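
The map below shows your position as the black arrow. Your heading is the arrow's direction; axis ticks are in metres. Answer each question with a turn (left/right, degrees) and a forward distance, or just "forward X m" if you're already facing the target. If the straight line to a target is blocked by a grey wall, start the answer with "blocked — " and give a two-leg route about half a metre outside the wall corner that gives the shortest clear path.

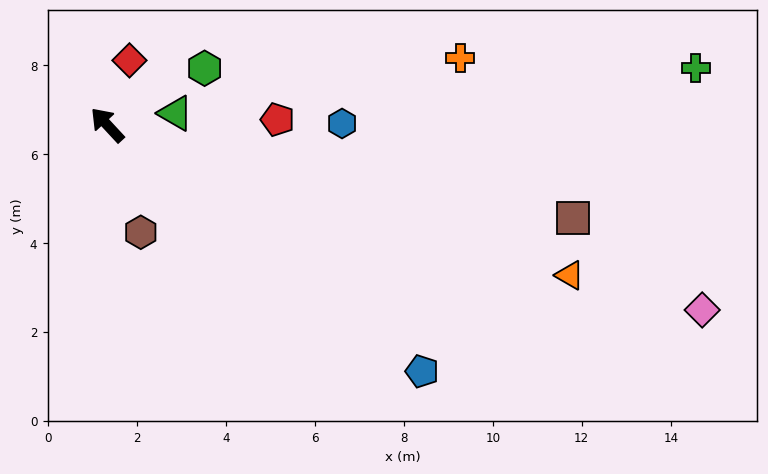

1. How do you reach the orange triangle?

turn right 151°, forward 10.9 m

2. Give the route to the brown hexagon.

turn left 155°, forward 2.5 m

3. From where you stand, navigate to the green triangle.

turn right 123°, forward 1.6 m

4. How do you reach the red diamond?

turn right 62°, forward 1.5 m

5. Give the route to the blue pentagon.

turn right 171°, forward 9.0 m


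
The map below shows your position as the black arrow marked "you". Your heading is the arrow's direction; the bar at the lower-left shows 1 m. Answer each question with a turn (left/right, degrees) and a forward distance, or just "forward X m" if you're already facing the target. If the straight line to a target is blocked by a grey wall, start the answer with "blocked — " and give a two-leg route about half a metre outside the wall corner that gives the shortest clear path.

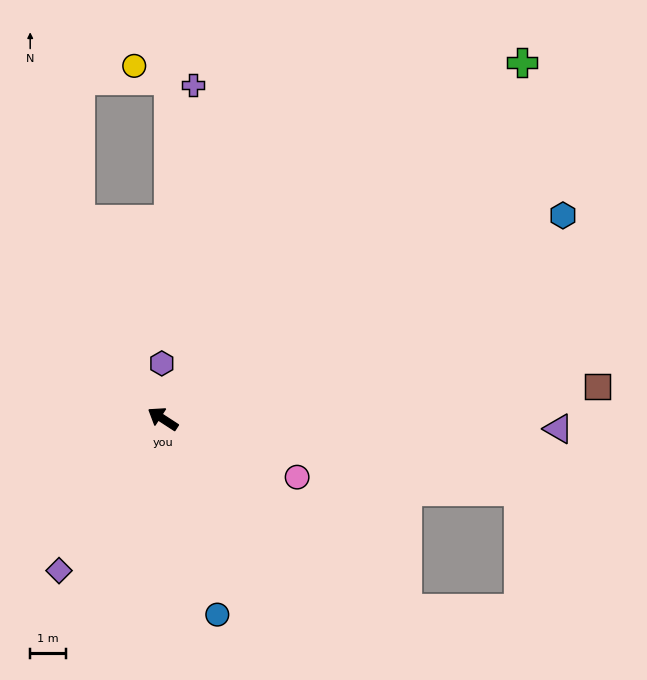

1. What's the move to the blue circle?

turn left 139°, forward 5.8 m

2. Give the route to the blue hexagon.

turn right 120°, forward 12.7 m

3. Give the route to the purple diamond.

turn left 89°, forward 5.2 m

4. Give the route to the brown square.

turn right 143°, forward 12.3 m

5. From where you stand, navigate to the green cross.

turn right 102°, forward 14.3 m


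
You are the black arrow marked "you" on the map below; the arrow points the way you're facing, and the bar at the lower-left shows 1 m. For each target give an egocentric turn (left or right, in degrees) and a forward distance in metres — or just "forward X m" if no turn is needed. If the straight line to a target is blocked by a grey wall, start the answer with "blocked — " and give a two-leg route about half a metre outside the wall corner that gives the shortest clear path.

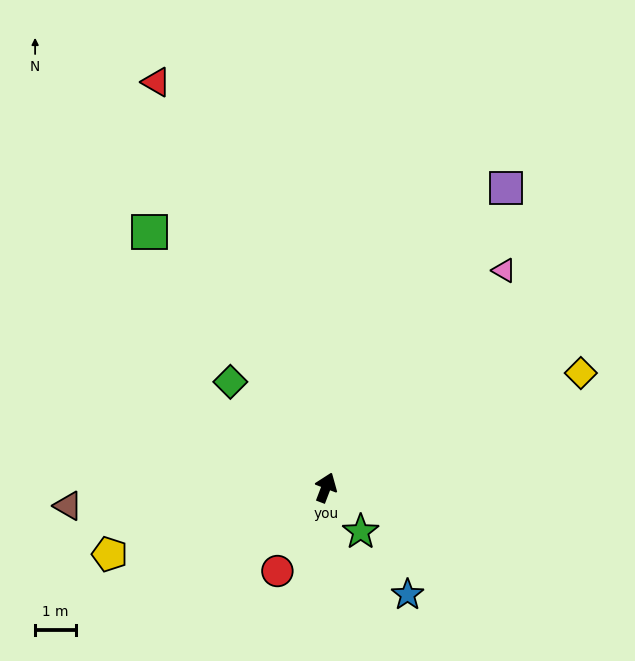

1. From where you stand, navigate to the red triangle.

turn left 44°, forward 10.9 m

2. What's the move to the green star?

turn right 121°, forward 1.4 m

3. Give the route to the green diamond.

turn left 63°, forward 3.5 m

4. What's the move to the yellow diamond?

turn right 45°, forward 6.9 m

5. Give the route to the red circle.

turn left 171°, forward 2.4 m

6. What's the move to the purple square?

turn right 10°, forward 8.6 m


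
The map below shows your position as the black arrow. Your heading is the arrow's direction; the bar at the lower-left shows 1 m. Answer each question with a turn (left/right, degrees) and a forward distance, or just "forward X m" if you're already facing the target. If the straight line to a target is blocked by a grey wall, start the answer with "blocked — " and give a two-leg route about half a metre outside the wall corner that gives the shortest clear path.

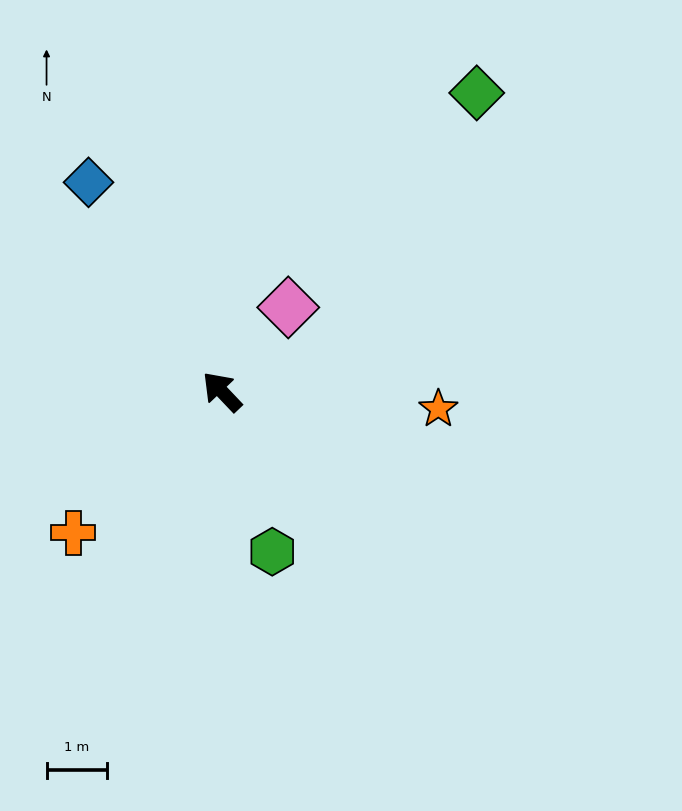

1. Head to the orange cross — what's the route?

turn left 90°, forward 3.4 m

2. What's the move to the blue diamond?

turn right 11°, forward 4.1 m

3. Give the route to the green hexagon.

turn left 154°, forward 2.8 m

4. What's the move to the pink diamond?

turn right 82°, forward 1.8 m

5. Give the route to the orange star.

turn right 138°, forward 3.6 m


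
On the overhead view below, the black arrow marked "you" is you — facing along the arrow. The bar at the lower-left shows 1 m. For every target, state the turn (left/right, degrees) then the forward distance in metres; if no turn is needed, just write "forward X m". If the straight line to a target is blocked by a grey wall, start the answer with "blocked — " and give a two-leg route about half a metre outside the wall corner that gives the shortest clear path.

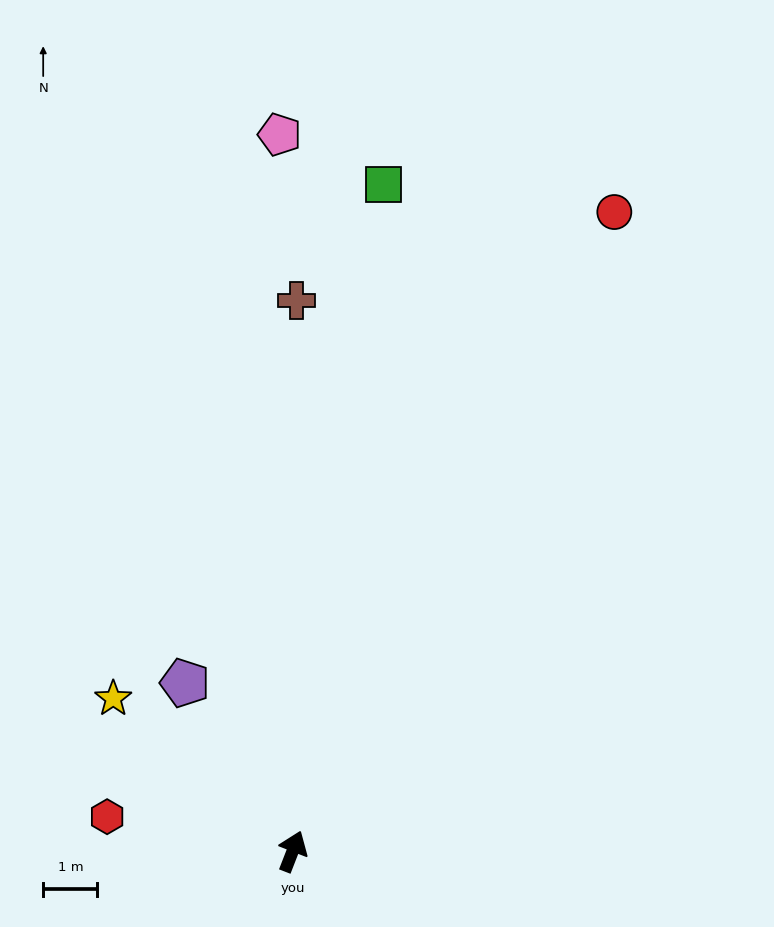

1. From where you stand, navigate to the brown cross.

turn left 21°, forward 10.2 m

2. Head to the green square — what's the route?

turn left 14°, forward 12.4 m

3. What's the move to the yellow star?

turn left 71°, forward 4.3 m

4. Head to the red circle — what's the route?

turn right 5°, forward 13.2 m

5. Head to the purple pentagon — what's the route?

turn left 54°, forward 3.7 m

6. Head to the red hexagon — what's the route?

turn left 101°, forward 3.5 m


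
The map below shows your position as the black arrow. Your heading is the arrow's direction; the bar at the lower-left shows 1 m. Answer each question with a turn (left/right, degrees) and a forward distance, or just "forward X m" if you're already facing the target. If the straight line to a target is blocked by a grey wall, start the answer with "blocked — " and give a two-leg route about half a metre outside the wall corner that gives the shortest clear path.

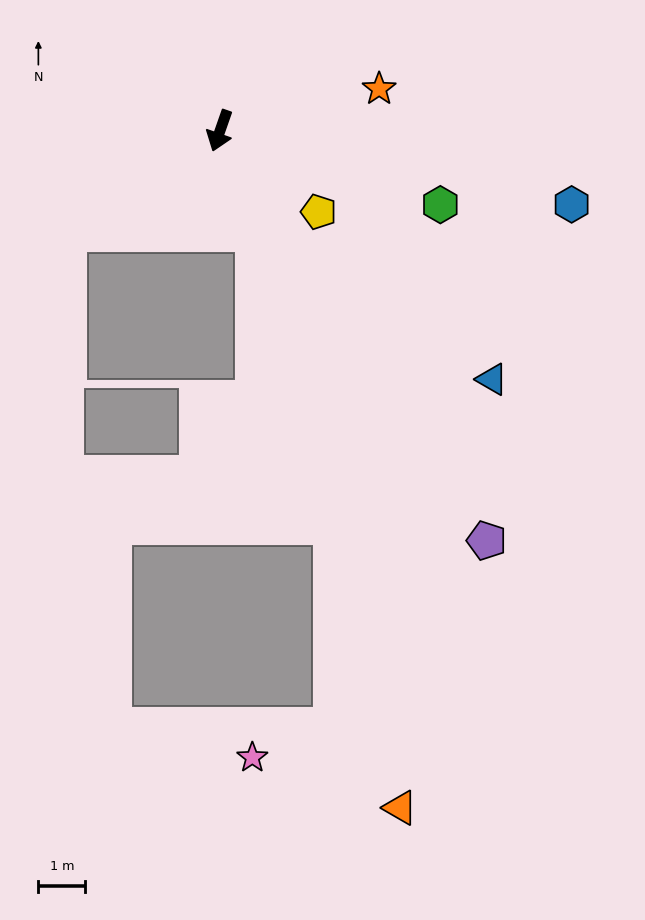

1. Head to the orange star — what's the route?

turn left 124°, forward 3.5 m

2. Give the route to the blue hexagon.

turn left 97°, forward 7.6 m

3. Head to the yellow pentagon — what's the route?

turn left 70°, forward 2.7 m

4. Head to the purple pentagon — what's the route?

turn left 52°, forward 10.4 m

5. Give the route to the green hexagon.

turn left 91°, forward 4.9 m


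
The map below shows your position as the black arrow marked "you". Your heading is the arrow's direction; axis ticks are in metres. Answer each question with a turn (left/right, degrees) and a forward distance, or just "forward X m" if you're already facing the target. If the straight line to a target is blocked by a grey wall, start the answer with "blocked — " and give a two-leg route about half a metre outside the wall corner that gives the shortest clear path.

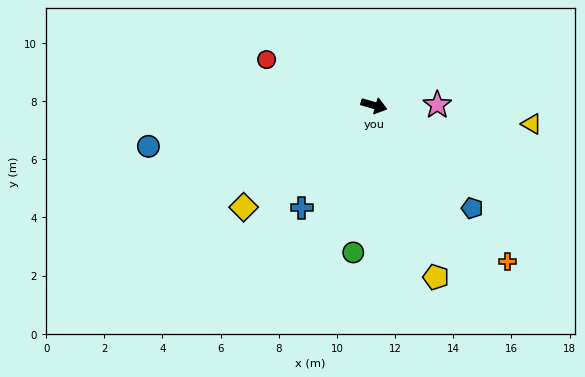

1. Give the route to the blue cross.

turn right 109°, forward 4.3 m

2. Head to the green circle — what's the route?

turn right 82°, forward 5.1 m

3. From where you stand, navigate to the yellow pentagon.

turn right 54°, forward 6.3 m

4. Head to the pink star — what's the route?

turn left 17°, forward 2.2 m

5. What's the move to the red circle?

turn left 173°, forward 4.0 m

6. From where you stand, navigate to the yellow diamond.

turn right 126°, forward 5.7 m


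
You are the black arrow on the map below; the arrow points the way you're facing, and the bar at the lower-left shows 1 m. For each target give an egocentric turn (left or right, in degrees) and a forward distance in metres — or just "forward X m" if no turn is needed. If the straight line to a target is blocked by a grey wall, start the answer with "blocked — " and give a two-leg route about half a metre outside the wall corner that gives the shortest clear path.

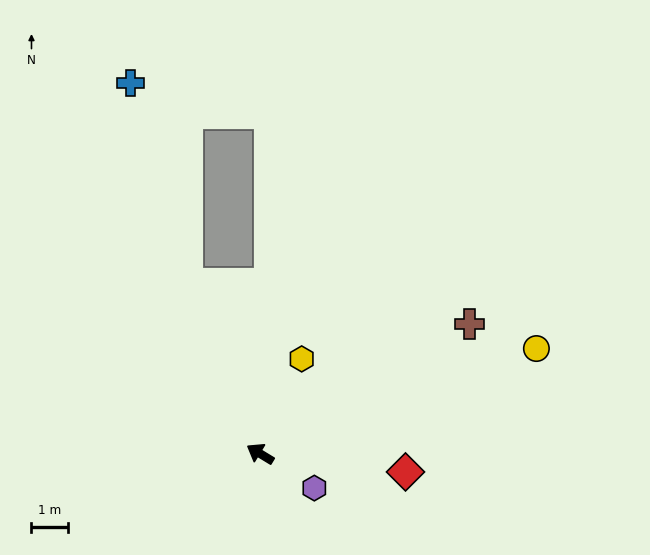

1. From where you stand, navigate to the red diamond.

turn right 156°, forward 4.0 m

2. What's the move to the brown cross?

turn right 117°, forward 6.8 m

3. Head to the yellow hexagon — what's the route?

turn right 82°, forward 2.8 m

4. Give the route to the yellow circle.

turn right 128°, forward 8.1 m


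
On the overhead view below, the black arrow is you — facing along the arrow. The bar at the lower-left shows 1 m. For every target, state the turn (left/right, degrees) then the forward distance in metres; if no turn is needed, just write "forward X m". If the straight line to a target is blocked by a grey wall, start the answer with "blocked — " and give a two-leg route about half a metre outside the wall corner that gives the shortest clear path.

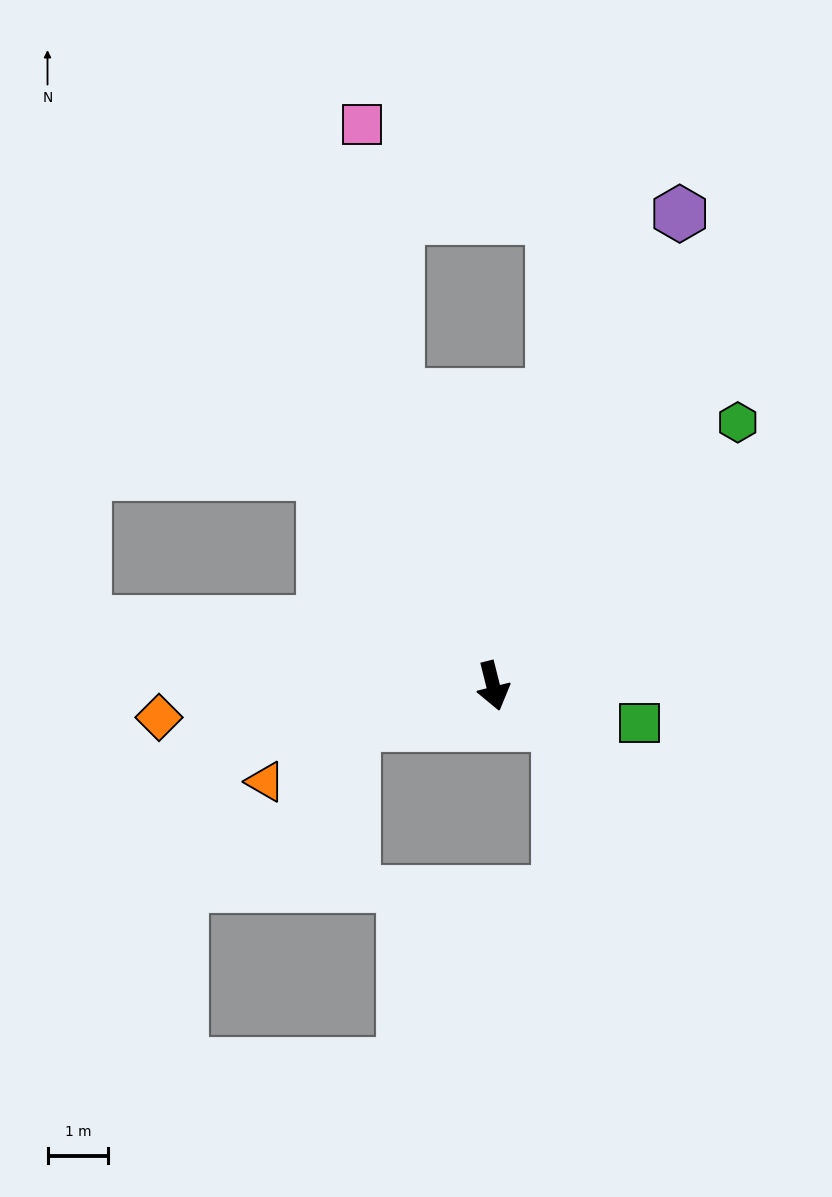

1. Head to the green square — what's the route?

turn left 62°, forward 2.5 m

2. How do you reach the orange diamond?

turn right 99°, forward 5.5 m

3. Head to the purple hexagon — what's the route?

turn left 144°, forward 8.3 m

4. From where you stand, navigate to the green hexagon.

turn left 123°, forward 5.9 m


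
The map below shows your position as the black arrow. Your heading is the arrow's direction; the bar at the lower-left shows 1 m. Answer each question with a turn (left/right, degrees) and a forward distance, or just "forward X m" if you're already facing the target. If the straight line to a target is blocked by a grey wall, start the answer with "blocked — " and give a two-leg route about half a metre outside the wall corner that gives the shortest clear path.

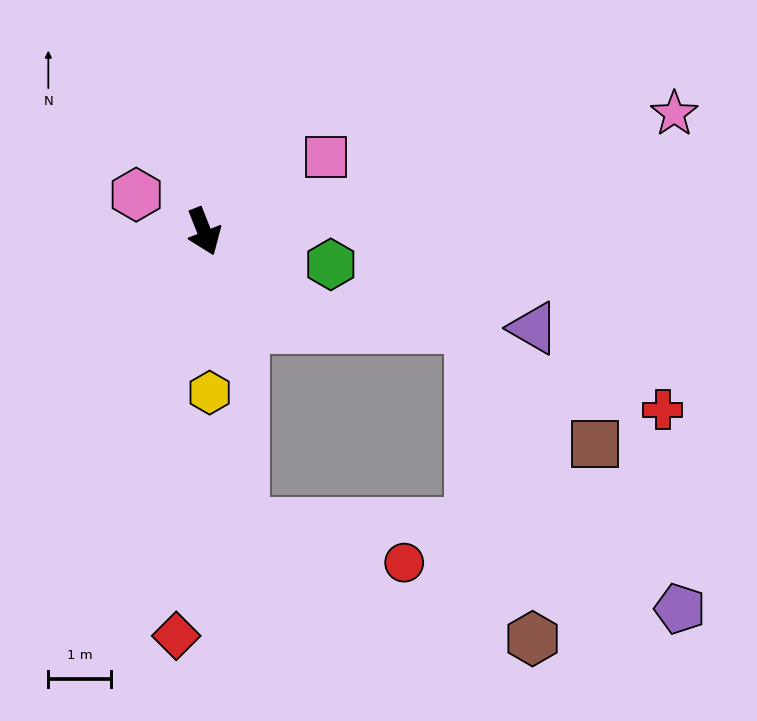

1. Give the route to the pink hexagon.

turn right 140°, forward 1.2 m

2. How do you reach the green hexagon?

turn left 54°, forward 2.1 m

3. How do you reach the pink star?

turn left 82°, forward 7.7 m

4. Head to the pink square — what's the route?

turn left 100°, forward 2.3 m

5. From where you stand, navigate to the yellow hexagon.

turn right 20°, forward 2.6 m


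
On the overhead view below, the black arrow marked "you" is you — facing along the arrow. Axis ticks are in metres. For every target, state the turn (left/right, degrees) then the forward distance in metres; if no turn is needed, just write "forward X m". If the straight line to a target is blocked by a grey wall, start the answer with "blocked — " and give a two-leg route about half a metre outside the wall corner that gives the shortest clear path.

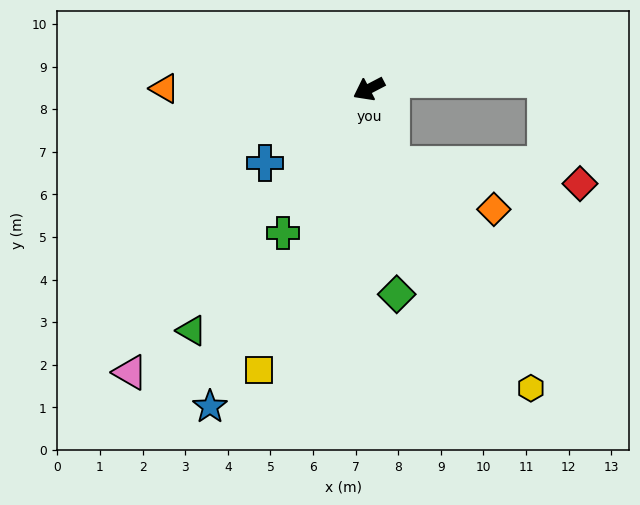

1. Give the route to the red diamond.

blocked — turn left 80°, forward 1.8 m, then turn left 67°, forward 4.4 m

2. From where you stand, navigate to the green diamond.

turn left 70°, forward 4.9 m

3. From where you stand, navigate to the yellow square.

turn left 41°, forward 7.1 m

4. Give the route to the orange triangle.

turn right 28°, forward 4.8 m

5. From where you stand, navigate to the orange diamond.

blocked — turn left 80°, forward 1.8 m, then turn left 48°, forward 2.6 m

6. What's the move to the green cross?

turn left 32°, forward 3.9 m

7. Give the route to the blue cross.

turn left 8°, forward 3.0 m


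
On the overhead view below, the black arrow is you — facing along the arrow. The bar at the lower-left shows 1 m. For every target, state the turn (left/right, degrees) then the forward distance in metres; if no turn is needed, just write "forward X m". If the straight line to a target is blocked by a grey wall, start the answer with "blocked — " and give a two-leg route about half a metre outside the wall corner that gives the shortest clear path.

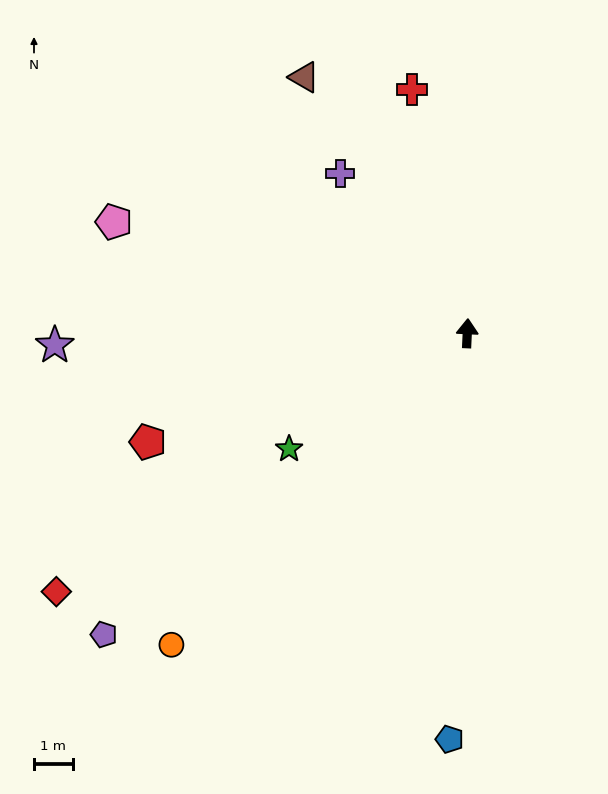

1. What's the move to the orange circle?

turn left 139°, forward 11.1 m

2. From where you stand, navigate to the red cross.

turn left 15°, forward 6.5 m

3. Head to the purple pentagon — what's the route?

turn left 132°, forward 12.2 m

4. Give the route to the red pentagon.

turn left 111°, forward 8.7 m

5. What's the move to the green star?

turn left 126°, forward 5.5 m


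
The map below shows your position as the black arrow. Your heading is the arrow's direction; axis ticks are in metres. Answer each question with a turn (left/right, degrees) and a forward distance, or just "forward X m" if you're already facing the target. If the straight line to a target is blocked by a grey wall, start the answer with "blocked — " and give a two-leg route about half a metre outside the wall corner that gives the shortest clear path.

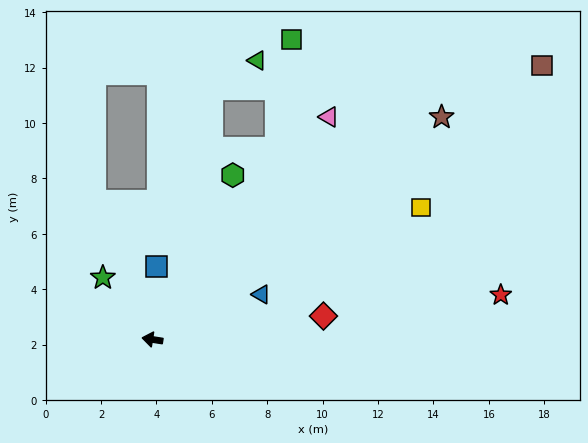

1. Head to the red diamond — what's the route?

turn right 163°, forward 6.2 m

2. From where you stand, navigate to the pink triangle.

turn right 119°, forward 10.3 m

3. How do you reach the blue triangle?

turn right 149°, forward 4.3 m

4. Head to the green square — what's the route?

blocked — turn right 114°, forward 8.2 m, then turn left 25°, forward 4.0 m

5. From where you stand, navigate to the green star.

turn right 42°, forward 2.9 m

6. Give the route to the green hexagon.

turn right 107°, forward 6.6 m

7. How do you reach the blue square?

turn right 84°, forward 2.6 m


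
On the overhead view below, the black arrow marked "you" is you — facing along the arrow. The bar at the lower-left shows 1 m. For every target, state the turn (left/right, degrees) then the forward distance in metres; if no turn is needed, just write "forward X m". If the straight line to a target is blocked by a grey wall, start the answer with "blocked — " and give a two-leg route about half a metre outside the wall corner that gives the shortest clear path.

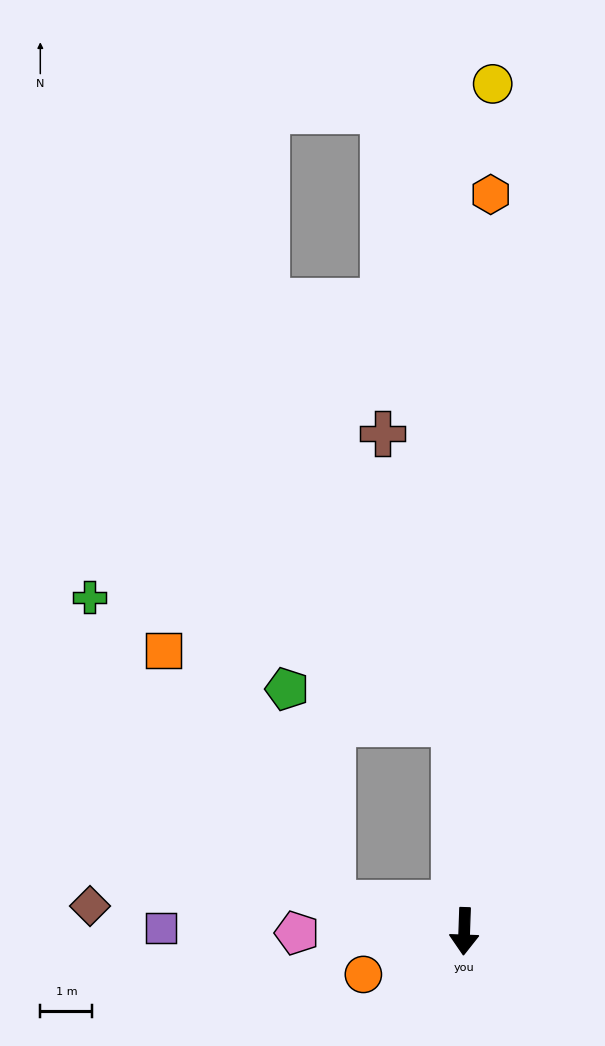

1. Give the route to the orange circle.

turn right 65°, forward 2.1 m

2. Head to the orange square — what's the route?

blocked — turn right 100°, forward 2.6 m, then turn right 44°, forward 5.8 m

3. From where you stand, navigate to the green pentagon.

blocked — turn right 100°, forward 2.6 m, then turn right 66°, forward 4.2 m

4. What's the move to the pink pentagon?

turn right 87°, forward 3.2 m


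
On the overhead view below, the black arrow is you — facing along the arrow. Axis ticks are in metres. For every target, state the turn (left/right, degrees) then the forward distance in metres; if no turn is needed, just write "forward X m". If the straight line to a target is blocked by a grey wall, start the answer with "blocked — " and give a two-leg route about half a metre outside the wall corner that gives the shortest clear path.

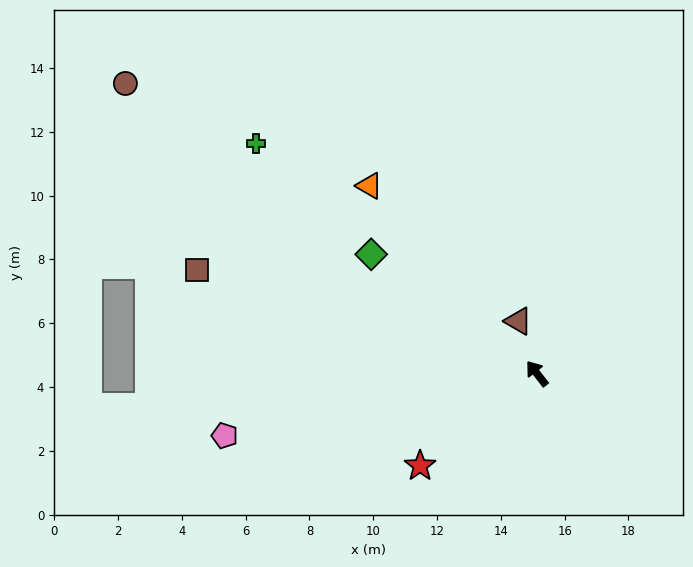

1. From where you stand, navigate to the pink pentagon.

turn left 63°, forward 10.0 m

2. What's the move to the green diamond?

turn left 16°, forward 6.4 m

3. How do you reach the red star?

turn left 90°, forward 4.7 m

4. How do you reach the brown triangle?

turn right 18°, forward 1.7 m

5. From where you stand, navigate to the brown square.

turn left 35°, forward 11.1 m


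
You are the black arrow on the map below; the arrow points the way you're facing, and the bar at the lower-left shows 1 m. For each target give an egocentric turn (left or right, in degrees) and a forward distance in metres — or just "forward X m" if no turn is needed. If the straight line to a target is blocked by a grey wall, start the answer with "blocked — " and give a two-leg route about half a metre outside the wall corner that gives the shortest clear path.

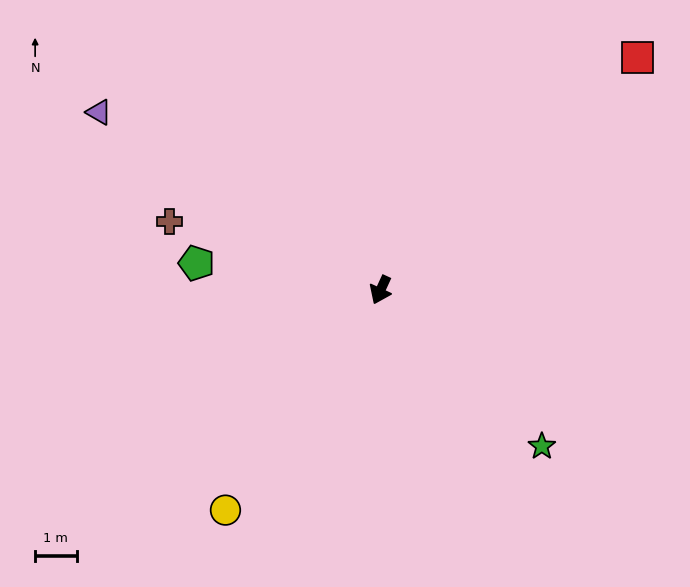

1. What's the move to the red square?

turn left 157°, forward 8.4 m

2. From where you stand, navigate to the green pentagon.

turn right 74°, forward 4.5 m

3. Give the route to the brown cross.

turn right 83°, forward 5.4 m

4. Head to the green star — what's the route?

turn left 71°, forward 5.4 m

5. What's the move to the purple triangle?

turn right 98°, forward 8.0 m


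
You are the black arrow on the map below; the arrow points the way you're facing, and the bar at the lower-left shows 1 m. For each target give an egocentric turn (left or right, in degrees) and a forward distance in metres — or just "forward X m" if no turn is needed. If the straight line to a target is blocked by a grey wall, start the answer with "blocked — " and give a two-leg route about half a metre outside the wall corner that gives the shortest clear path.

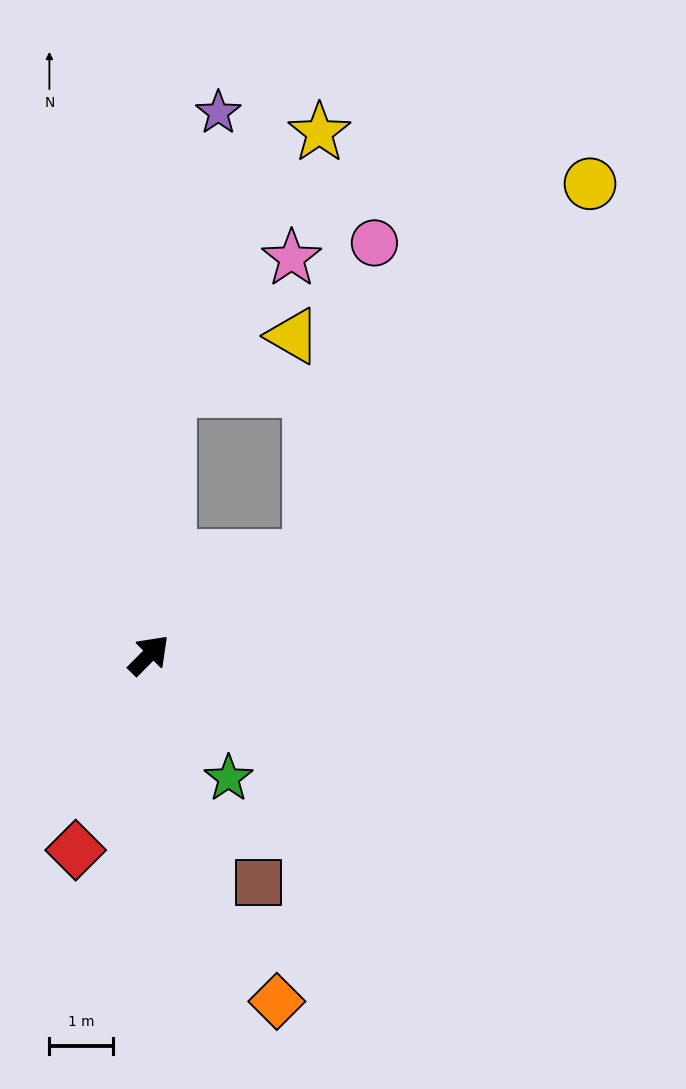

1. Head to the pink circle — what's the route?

blocked — turn right 14°, forward 2.9 m, then turn left 47°, forward 5.0 m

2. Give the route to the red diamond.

turn right 156°, forward 3.3 m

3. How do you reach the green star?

turn right 102°, forward 2.3 m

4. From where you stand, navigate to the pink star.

blocked — turn left 40°, forward 4.1 m, then turn right 38°, forward 2.8 m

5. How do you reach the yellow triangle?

blocked — turn left 40°, forward 4.1 m, then turn right 62°, forward 2.1 m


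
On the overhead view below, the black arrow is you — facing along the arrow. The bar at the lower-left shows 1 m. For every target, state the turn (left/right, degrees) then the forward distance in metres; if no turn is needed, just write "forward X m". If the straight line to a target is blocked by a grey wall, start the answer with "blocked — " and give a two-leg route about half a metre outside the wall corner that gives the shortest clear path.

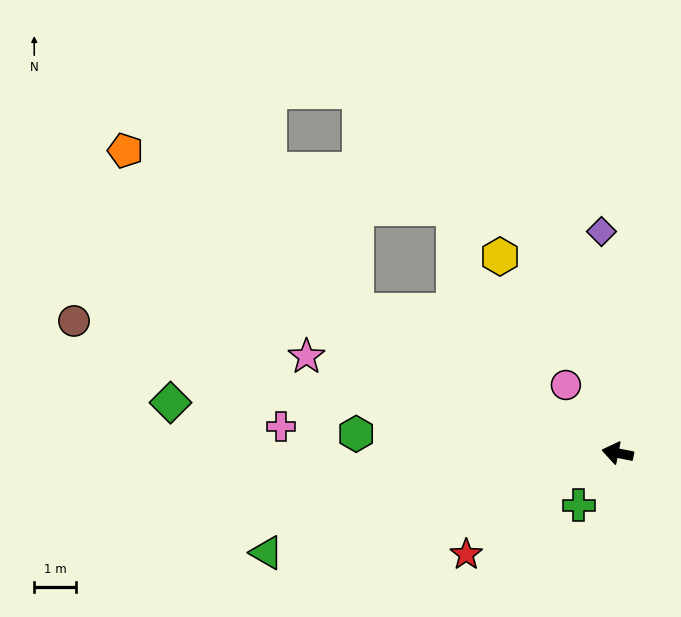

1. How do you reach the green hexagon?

turn left 7°, forward 6.3 m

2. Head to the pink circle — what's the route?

turn right 42°, forward 2.1 m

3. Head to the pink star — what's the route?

turn right 6°, forward 7.9 m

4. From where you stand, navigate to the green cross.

turn left 65°, forward 1.6 m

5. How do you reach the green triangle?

turn left 27°, forward 8.8 m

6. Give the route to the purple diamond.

turn right 75°, forward 5.4 m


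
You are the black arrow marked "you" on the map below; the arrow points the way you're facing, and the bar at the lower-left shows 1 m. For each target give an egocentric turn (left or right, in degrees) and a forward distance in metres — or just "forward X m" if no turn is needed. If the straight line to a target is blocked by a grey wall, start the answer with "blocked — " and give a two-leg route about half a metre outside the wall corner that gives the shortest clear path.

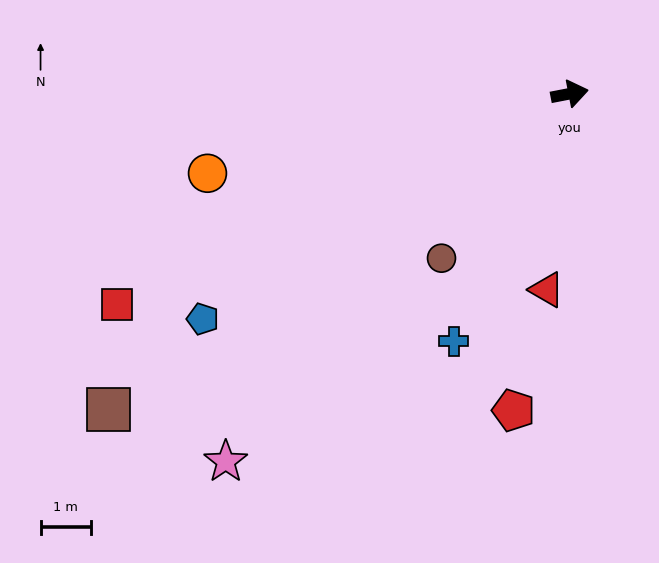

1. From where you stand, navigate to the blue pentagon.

turn right 159°, forward 8.5 m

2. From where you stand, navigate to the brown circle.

turn right 139°, forward 4.1 m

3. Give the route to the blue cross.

turn right 126°, forward 5.4 m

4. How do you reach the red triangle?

turn right 108°, forward 3.9 m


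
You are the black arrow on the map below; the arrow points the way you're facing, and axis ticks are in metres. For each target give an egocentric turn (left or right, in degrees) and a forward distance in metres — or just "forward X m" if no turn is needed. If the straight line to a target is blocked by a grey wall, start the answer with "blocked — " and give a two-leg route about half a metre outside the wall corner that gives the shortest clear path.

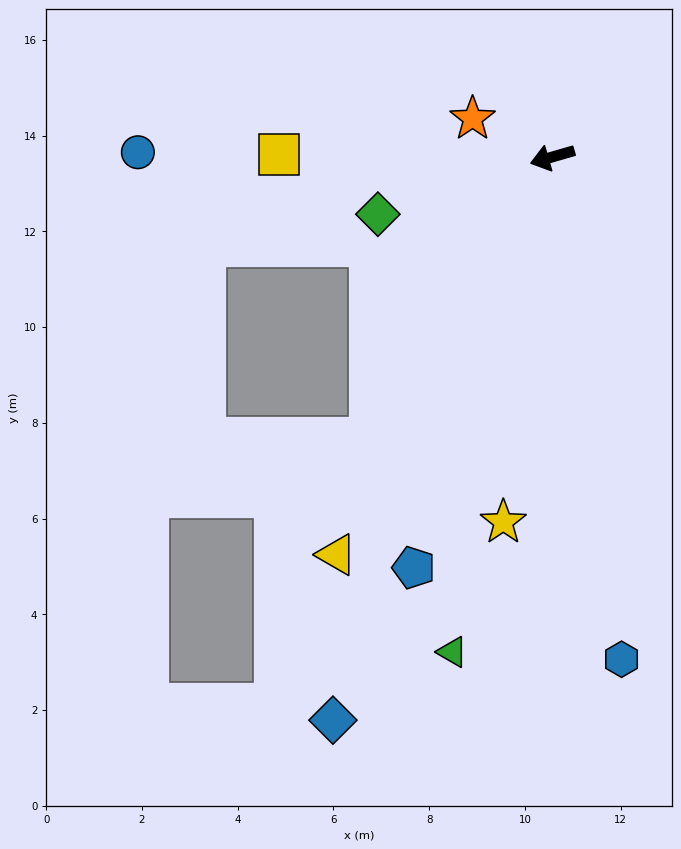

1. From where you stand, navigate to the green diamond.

turn left 2°, forward 3.8 m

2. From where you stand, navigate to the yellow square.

turn right 17°, forward 5.7 m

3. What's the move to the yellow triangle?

turn left 45°, forward 9.5 m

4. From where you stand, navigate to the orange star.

turn right 42°, forward 1.9 m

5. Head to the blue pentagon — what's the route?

turn left 55°, forward 9.1 m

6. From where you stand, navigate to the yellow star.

turn left 66°, forward 7.7 m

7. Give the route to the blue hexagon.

turn left 82°, forward 10.6 m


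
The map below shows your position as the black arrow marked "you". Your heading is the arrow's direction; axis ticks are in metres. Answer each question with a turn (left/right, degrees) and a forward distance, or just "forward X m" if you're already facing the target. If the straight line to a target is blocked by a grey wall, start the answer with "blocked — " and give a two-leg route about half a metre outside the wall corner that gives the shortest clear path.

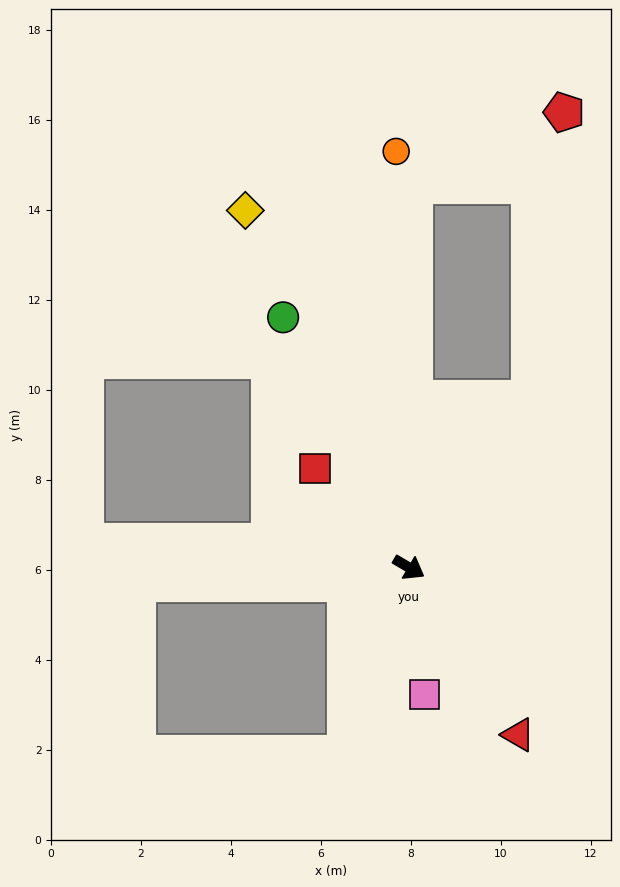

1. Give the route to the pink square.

turn right 53°, forward 2.8 m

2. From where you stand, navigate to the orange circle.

turn left 122°, forward 9.2 m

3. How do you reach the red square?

turn left 164°, forward 3.0 m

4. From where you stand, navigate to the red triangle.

turn right 26°, forward 4.4 m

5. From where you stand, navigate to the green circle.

turn left 147°, forward 6.2 m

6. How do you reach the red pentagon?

blocked — turn left 85°, forward 4.6 m, then turn left 29°, forward 6.4 m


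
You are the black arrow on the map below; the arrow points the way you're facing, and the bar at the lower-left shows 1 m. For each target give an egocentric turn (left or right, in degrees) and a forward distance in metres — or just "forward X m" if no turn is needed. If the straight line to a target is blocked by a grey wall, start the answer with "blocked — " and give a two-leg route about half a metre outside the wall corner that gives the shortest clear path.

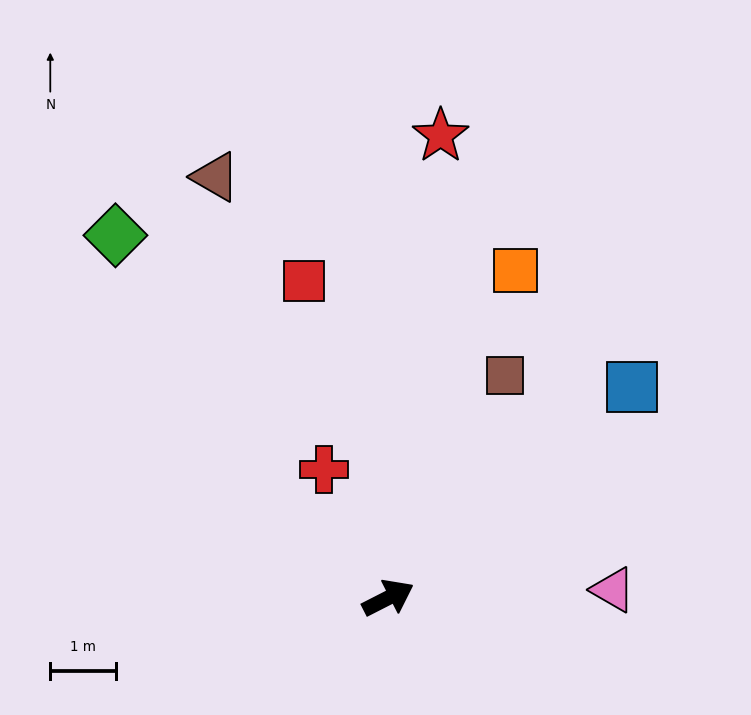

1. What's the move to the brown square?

turn left 35°, forward 3.8 m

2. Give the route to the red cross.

turn left 90°, forward 2.2 m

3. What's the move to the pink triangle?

turn right 25°, forward 3.4 m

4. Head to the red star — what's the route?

turn left 56°, forward 7.1 m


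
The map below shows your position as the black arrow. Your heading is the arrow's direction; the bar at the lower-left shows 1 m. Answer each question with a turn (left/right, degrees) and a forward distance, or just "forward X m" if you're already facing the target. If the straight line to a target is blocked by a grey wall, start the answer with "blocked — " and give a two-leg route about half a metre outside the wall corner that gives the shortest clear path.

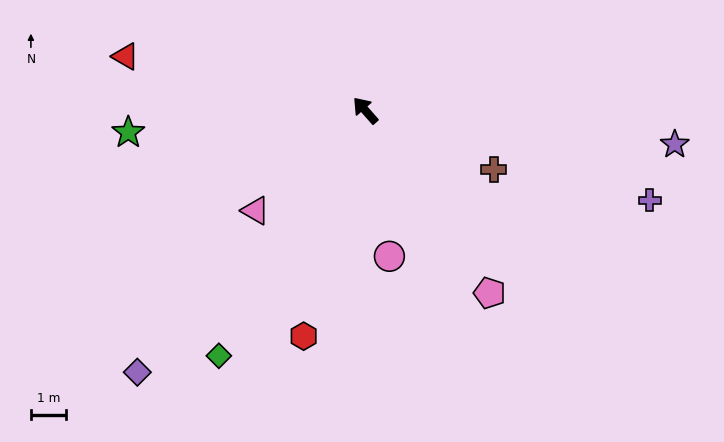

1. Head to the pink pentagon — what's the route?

turn left 173°, forward 6.2 m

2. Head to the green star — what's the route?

turn left 54°, forward 6.7 m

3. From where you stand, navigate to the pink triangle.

turn left 91°, forward 4.2 m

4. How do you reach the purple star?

turn right 138°, forward 8.8 m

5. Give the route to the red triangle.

turn left 36°, forward 6.9 m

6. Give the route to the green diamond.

turn left 108°, forward 8.1 m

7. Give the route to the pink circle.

turn left 148°, forward 4.2 m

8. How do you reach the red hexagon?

turn left 123°, forward 6.6 m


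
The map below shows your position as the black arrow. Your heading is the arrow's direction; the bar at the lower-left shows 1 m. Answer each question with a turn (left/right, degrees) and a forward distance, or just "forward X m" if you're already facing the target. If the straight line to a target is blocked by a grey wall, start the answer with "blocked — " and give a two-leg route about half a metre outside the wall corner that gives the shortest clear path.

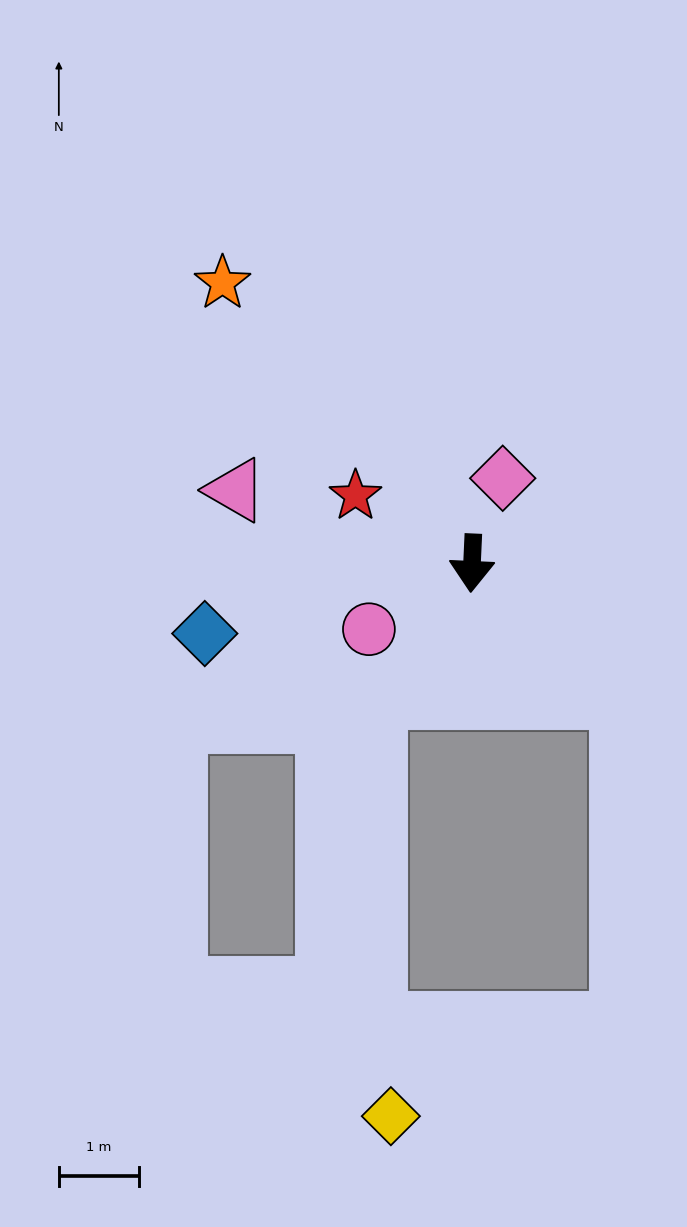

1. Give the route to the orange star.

turn right 136°, forward 4.7 m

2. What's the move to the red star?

turn right 118°, forward 1.7 m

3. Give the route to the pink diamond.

turn left 163°, forward 1.1 m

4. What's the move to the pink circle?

turn right 55°, forward 1.5 m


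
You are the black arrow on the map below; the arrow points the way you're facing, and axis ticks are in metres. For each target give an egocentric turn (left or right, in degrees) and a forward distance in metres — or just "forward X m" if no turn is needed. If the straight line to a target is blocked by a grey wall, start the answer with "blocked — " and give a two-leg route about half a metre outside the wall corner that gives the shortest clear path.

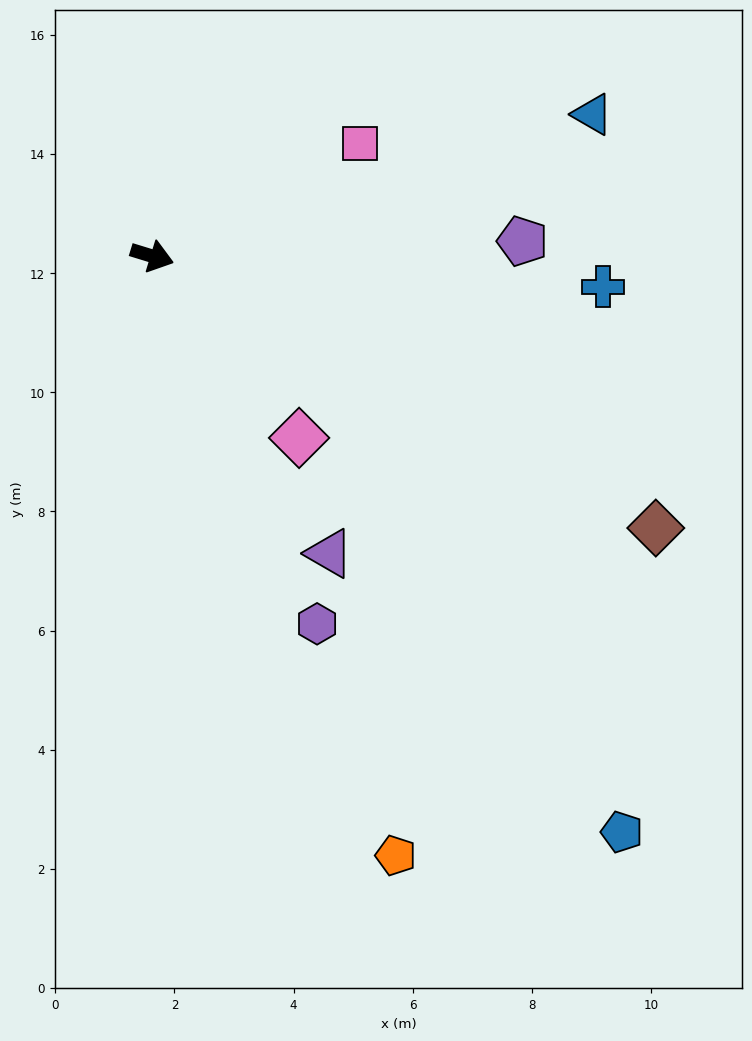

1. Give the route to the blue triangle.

turn left 35°, forward 7.8 m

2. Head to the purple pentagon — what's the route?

turn left 19°, forward 6.2 m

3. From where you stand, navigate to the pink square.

turn left 46°, forward 4.0 m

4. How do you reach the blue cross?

turn left 13°, forward 7.6 m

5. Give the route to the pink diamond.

turn right 34°, forward 3.9 m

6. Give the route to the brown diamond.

turn right 11°, forward 9.6 m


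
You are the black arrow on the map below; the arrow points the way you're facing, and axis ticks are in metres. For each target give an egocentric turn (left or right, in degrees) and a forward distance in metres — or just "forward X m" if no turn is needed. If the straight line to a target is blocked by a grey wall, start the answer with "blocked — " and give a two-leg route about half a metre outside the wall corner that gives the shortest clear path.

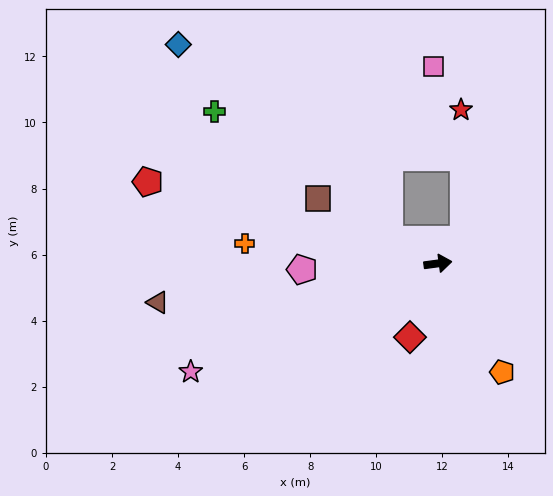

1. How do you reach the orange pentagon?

turn right 67°, forward 3.8 m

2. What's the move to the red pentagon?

turn left 157°, forward 9.1 m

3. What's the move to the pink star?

turn right 164°, forward 8.2 m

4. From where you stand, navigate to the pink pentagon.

turn left 175°, forward 4.1 m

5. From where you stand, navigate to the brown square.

turn left 144°, forward 4.1 m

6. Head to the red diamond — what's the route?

turn right 118°, forward 2.4 m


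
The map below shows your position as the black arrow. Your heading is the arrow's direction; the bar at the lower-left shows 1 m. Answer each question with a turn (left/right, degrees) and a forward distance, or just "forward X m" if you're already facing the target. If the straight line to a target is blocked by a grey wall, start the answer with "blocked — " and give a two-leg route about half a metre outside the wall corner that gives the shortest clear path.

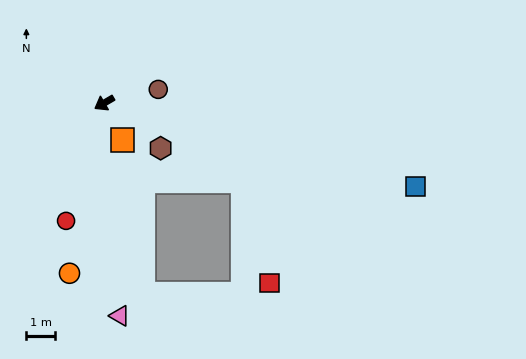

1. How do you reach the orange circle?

turn left 48°, forward 6.1 m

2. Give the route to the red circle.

turn left 42°, forward 4.3 m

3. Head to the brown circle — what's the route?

turn left 164°, forward 1.9 m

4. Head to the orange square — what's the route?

turn left 86°, forward 1.4 m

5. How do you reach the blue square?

turn left 135°, forward 11.3 m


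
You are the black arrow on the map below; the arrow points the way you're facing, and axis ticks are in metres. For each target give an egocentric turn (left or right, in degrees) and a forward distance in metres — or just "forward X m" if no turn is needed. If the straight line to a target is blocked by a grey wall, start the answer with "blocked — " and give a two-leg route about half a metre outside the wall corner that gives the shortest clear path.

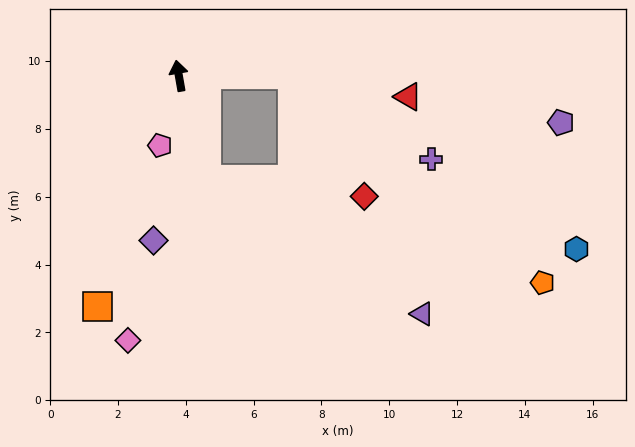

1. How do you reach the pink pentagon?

turn left 155°, forward 2.1 m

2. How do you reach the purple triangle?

blocked — turn right 175°, forward 3.1 m, then turn left 43°, forward 7.5 m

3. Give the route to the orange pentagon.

blocked — turn right 99°, forward 3.4 m, then turn right 41°, forward 9.6 m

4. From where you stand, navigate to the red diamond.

blocked — turn right 99°, forward 3.4 m, then turn right 60°, forward 4.2 m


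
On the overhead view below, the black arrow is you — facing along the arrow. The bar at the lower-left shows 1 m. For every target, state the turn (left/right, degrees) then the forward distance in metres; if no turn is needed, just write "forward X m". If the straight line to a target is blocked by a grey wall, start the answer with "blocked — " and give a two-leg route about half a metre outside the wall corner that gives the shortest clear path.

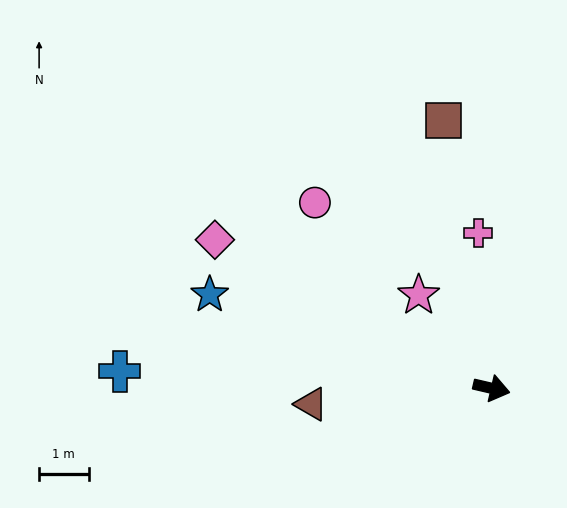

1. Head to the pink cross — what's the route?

turn left 108°, forward 3.1 m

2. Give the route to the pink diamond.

turn left 165°, forward 6.3 m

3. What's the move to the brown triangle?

turn right 162°, forward 3.7 m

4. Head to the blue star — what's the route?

turn left 175°, forward 6.0 m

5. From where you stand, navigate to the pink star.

turn left 141°, forward 2.4 m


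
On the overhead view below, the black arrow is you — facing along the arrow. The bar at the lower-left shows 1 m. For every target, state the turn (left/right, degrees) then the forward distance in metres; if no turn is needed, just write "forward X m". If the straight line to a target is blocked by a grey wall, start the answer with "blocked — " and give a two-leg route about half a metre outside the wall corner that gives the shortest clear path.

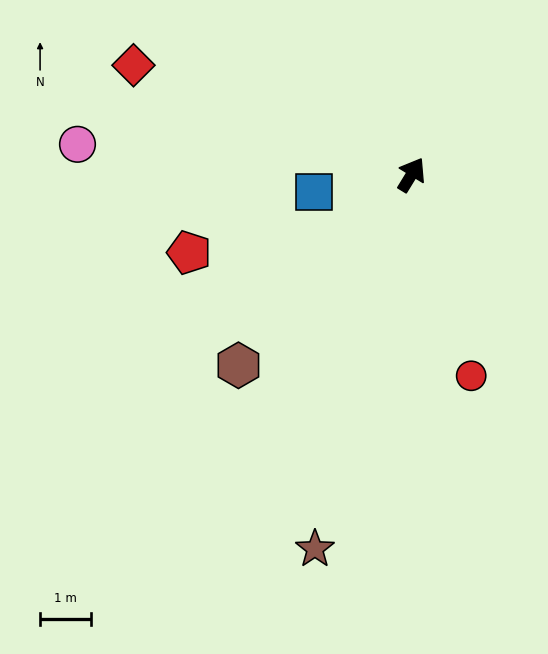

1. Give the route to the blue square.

turn left 132°, forward 1.9 m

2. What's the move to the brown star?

turn right 163°, forward 7.6 m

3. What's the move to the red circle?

turn right 132°, forward 4.1 m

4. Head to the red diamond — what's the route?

turn left 100°, forward 5.9 m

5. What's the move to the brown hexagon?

turn left 169°, forward 5.1 m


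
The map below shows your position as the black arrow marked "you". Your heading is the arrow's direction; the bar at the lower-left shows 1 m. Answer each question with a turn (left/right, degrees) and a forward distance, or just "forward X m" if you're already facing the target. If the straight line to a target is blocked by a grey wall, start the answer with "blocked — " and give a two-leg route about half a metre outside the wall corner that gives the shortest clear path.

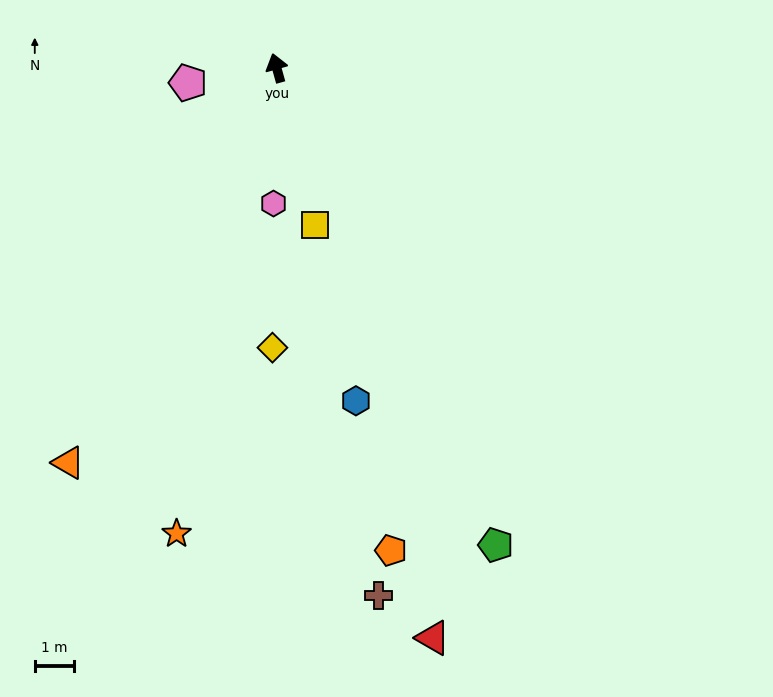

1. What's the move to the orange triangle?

turn left 137°, forward 11.2 m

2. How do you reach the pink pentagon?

turn left 84°, forward 2.3 m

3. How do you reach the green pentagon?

turn right 171°, forward 13.2 m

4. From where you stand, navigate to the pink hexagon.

turn left 163°, forward 3.4 m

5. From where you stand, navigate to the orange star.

turn left 152°, forward 12.0 m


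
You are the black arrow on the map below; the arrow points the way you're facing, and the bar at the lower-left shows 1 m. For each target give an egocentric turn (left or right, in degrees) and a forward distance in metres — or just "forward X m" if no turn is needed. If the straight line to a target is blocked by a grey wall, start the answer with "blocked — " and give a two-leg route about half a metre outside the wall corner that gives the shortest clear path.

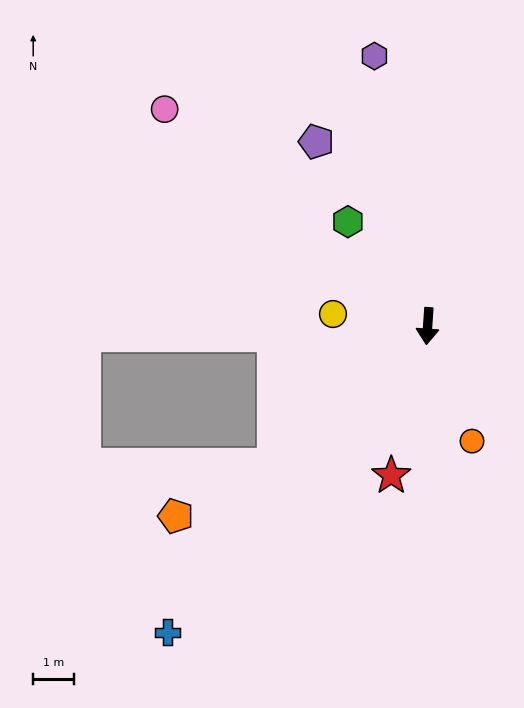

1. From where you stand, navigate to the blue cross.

turn right 36°, forward 9.9 m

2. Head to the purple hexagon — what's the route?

turn right 165°, forward 6.8 m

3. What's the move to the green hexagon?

turn right 139°, forward 3.2 m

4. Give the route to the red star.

turn right 10°, forward 3.8 m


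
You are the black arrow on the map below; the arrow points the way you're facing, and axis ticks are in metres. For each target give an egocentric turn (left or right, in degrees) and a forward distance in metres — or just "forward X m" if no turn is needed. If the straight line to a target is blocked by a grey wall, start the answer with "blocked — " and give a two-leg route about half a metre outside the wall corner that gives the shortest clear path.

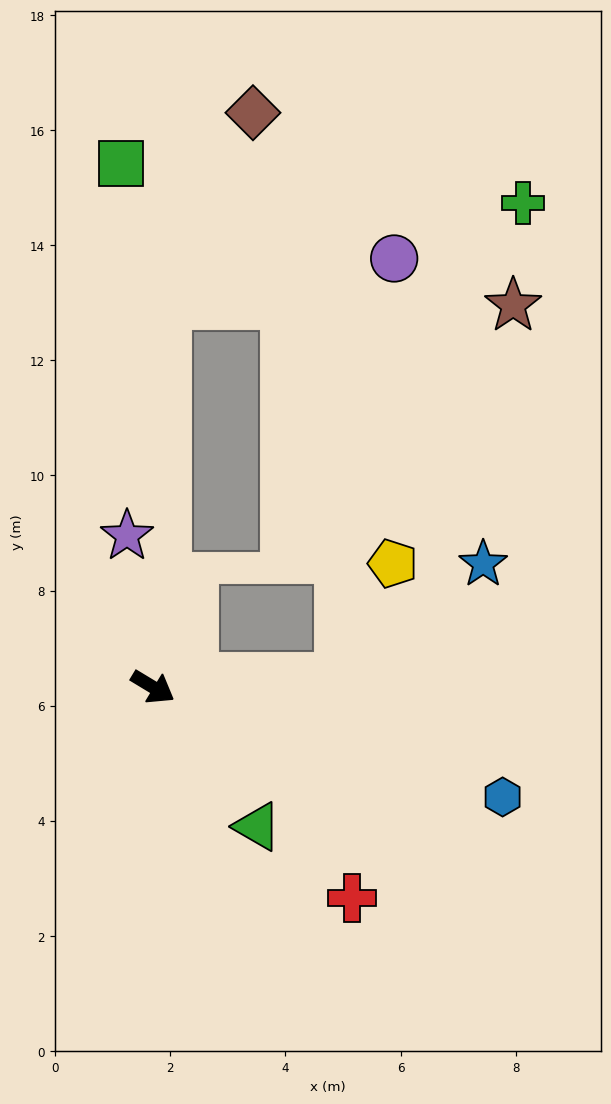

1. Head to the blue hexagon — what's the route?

turn left 14°, forward 6.4 m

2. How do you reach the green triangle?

turn right 22°, forward 3.0 m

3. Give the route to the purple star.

turn left 131°, forward 2.7 m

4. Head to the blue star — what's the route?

blocked — turn left 34°, forward 3.2 m, then turn left 35°, forward 3.2 m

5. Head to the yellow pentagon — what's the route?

blocked — turn left 34°, forward 3.2 m, then turn left 62°, forward 2.2 m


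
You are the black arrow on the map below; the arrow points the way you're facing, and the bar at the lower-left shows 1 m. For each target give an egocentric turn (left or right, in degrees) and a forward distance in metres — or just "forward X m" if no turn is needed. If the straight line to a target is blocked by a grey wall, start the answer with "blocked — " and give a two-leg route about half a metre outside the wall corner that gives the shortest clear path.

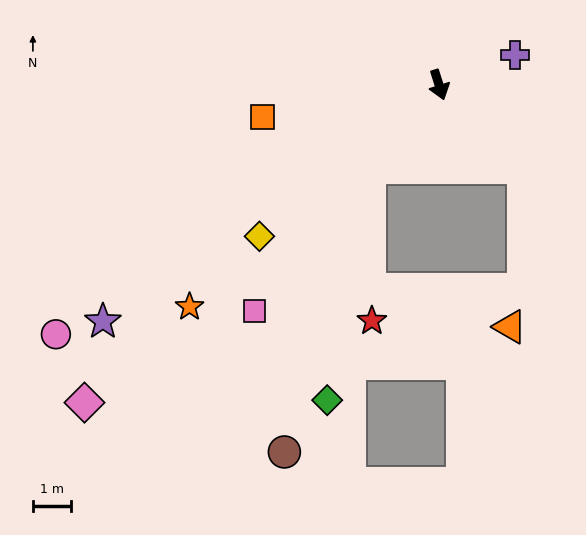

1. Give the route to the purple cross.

turn left 94°, forward 2.1 m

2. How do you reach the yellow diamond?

turn right 67°, forward 6.2 m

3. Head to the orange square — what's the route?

turn right 97°, forward 4.7 m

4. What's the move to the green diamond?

blocked — turn right 57°, forward 2.8 m, then turn left 29°, forward 6.2 m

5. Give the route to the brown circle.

blocked — turn right 57°, forward 2.8 m, then turn left 23°, forward 7.8 m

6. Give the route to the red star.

blocked — turn right 57°, forward 2.8 m, then turn left 40°, forward 4.0 m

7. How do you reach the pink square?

turn right 57°, forward 7.7 m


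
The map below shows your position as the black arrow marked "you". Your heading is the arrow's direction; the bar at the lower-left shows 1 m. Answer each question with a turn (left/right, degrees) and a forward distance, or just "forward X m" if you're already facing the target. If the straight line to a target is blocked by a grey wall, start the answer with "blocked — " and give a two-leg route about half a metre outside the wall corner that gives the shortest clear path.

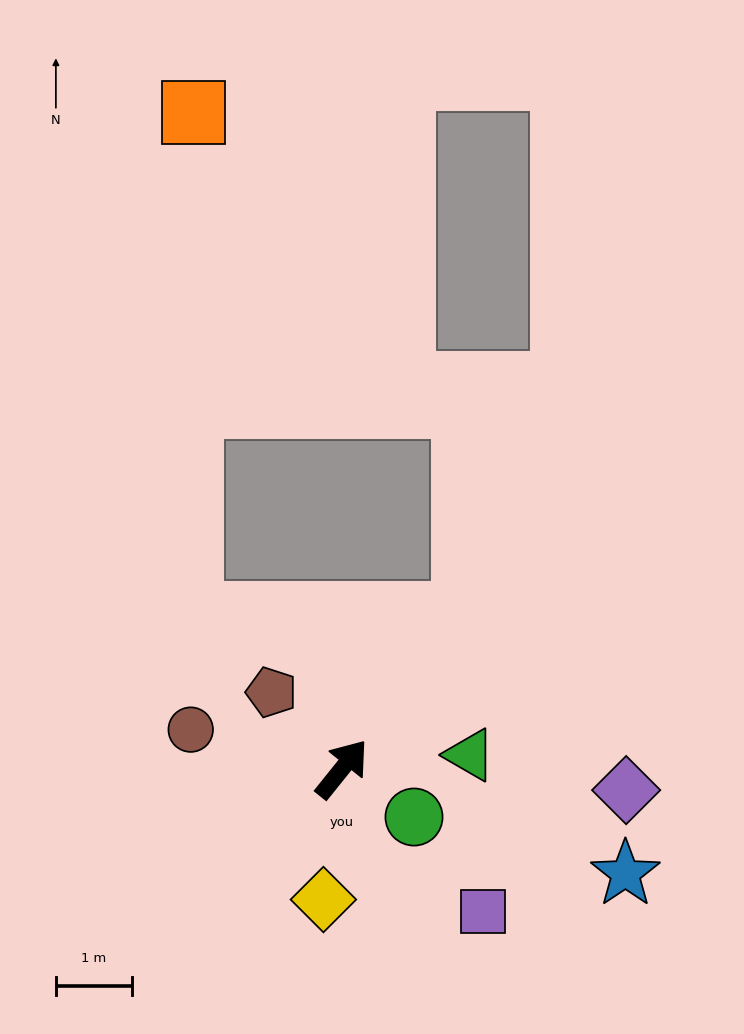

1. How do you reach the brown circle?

turn left 114°, forward 2.1 m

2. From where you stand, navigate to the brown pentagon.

turn left 81°, forward 1.4 m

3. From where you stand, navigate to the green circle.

turn right 85°, forward 1.1 m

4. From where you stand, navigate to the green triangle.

turn right 45°, forward 1.7 m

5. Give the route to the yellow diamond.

turn right 149°, forward 1.7 m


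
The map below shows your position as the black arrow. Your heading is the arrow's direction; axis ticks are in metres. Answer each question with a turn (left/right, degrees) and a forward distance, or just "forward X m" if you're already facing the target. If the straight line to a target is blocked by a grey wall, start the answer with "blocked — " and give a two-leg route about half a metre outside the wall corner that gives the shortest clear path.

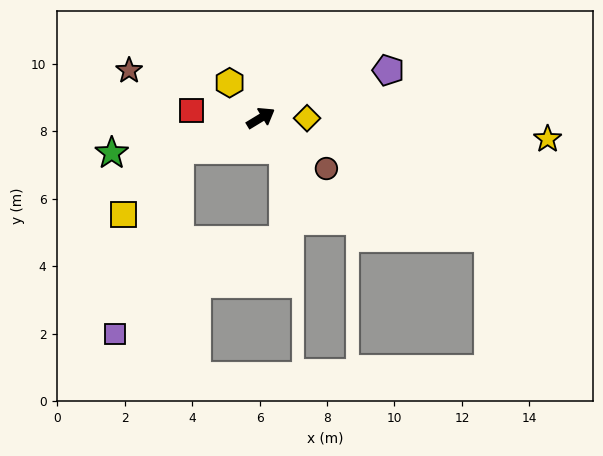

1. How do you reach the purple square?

blocked — turn left 170°, forward 2.6 m, then turn left 49°, forward 5.8 m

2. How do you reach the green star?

turn left 162°, forward 4.5 m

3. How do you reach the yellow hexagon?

turn left 100°, forward 1.4 m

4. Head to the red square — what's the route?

turn left 143°, forward 2.1 m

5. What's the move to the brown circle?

turn right 69°, forward 2.5 m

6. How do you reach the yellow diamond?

turn right 32°, forward 1.4 m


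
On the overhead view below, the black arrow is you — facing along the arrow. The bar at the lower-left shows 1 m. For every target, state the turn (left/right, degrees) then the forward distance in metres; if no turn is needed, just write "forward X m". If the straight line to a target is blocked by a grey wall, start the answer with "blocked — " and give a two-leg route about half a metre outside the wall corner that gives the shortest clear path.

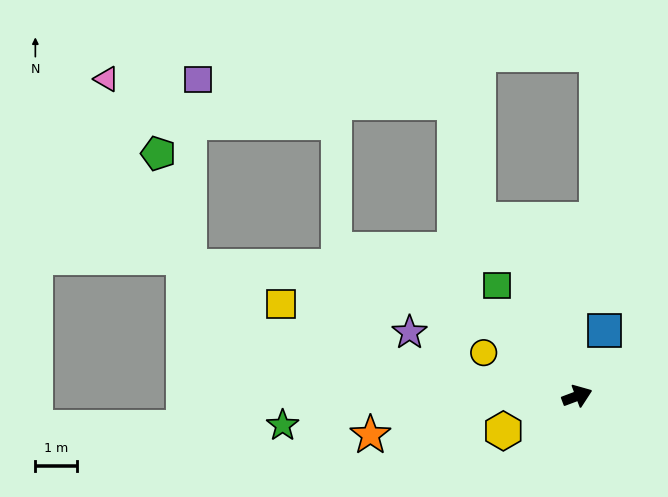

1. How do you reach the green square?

turn left 105°, forward 3.2 m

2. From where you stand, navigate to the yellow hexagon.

turn right 175°, forward 1.9 m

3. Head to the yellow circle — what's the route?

turn left 134°, forward 2.4 m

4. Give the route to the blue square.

turn left 47°, forward 1.7 m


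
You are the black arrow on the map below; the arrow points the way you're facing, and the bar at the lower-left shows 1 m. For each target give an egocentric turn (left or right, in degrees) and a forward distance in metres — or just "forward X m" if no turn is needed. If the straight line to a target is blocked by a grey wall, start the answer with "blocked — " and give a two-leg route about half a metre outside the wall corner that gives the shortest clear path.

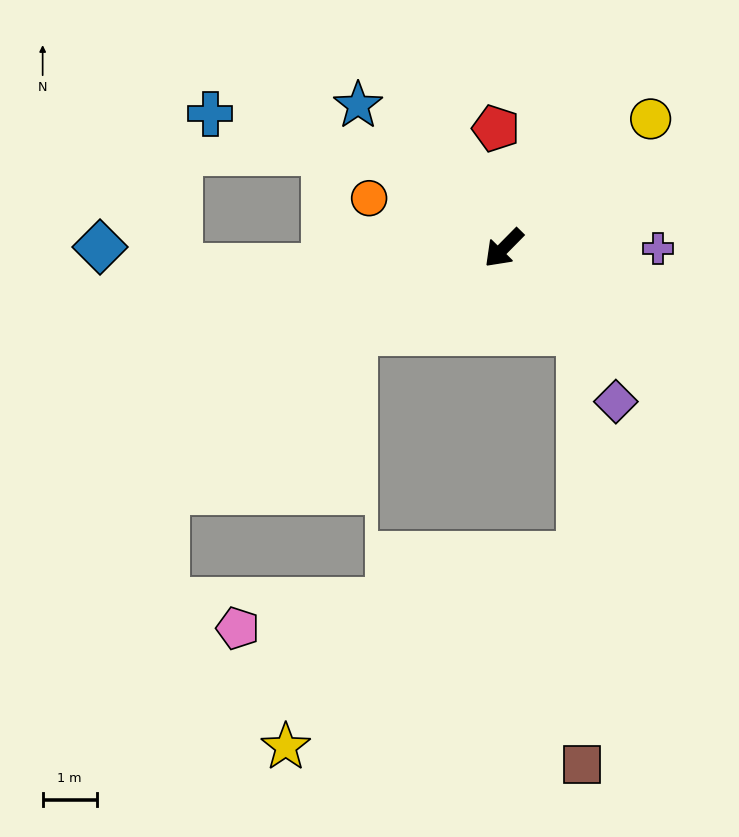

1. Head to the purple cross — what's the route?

turn left 135°, forward 2.9 m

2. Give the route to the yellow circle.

turn left 176°, forward 3.6 m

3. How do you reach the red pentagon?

turn right 132°, forward 2.2 m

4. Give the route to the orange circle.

turn right 66°, forward 2.7 m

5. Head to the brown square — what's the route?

blocked — turn left 87°, forward 2.1 m, then turn right 42°, forward 8.0 m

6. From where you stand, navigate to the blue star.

turn right 90°, forward 3.8 m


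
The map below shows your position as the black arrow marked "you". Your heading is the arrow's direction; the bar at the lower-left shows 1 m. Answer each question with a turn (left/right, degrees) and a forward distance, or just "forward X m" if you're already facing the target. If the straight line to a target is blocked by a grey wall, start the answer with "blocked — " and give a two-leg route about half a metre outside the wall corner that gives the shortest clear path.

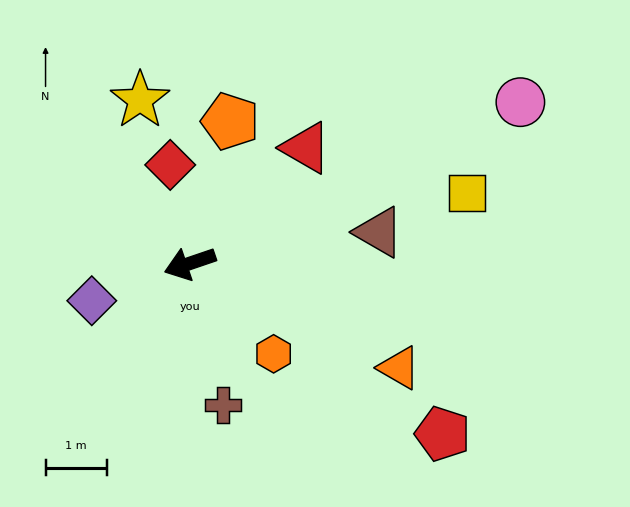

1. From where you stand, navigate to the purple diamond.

turn left 2°, forward 1.7 m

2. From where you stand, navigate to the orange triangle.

turn left 135°, forward 3.8 m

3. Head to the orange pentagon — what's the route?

turn right 125°, forward 2.4 m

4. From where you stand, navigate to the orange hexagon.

turn left 114°, forward 2.0 m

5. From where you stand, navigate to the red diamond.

turn right 98°, forward 1.6 m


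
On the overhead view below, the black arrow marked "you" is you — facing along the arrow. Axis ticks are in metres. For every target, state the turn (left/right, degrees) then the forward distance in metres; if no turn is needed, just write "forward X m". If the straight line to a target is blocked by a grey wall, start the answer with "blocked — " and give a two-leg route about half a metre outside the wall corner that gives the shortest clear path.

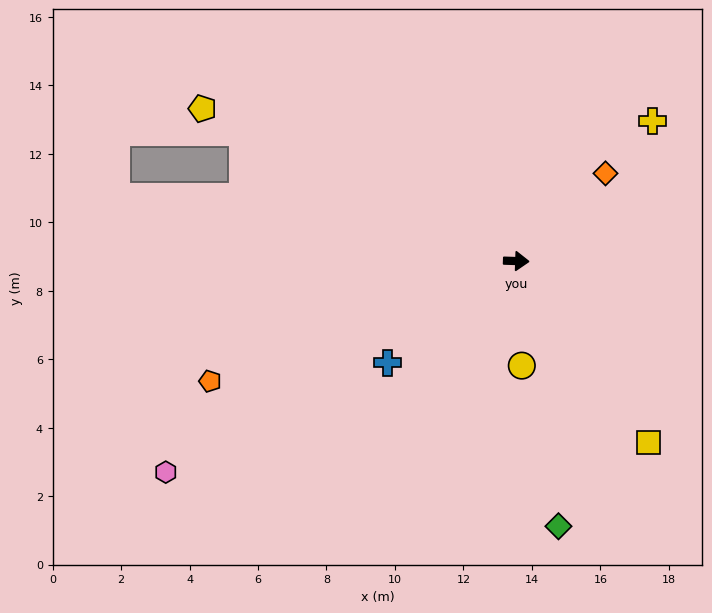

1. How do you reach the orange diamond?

turn left 46°, forward 3.7 m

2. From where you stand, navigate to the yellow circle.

turn right 85°, forward 3.1 m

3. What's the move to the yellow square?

turn right 52°, forward 6.6 m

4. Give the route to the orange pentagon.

turn right 157°, forward 9.6 m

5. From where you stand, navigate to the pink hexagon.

turn right 147°, forward 11.9 m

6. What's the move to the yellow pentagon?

turn left 156°, forward 10.2 m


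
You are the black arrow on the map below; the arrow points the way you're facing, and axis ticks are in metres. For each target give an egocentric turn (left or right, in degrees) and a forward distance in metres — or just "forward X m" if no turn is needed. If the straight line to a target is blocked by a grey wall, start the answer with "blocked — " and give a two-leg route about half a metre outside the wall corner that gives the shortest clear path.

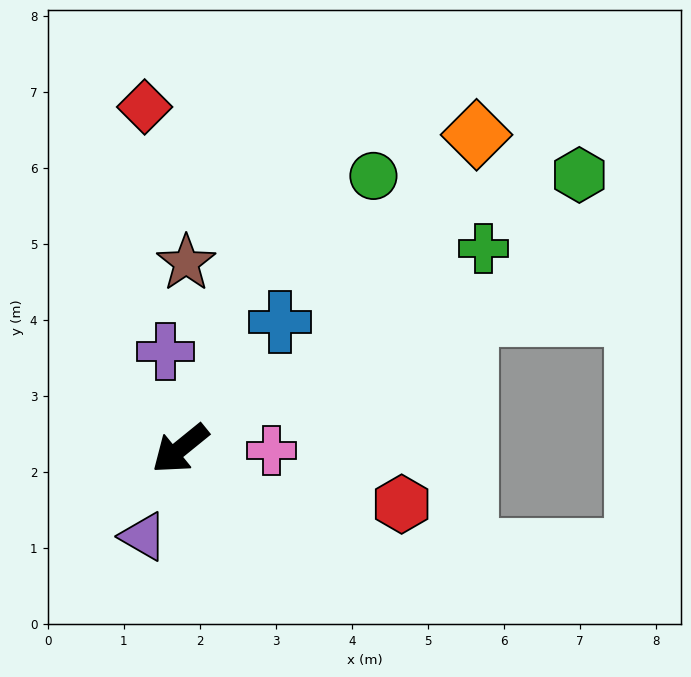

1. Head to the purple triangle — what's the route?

turn left 28°, forward 1.3 m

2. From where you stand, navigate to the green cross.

turn left 174°, forward 4.8 m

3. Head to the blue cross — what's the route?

turn right 167°, forward 2.1 m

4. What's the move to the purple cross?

turn right 121°, forward 1.3 m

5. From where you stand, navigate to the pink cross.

turn left 140°, forward 1.2 m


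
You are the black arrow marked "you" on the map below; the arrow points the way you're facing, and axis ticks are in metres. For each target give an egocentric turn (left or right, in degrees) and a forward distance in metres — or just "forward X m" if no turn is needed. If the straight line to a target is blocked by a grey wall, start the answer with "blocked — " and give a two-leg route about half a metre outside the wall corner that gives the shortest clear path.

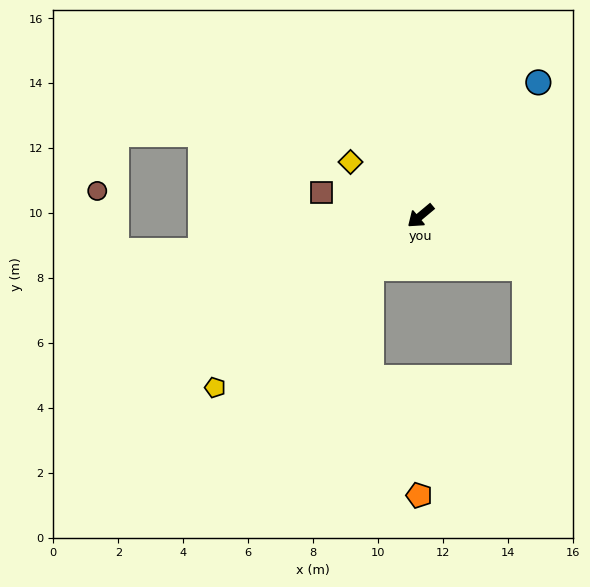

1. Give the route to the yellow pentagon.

forward 8.2 m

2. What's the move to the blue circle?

turn right 171°, forward 5.5 m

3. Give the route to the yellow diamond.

turn right 77°, forward 2.7 m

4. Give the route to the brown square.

turn right 53°, forward 3.1 m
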